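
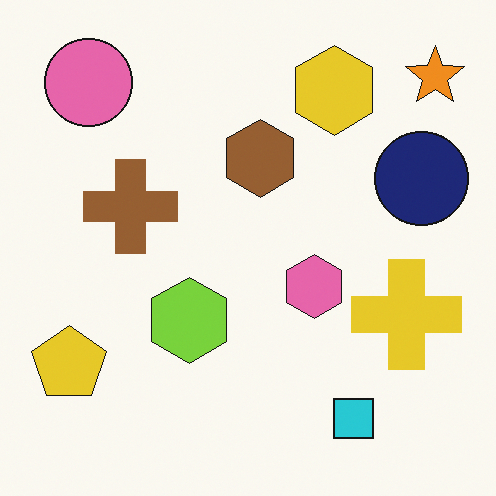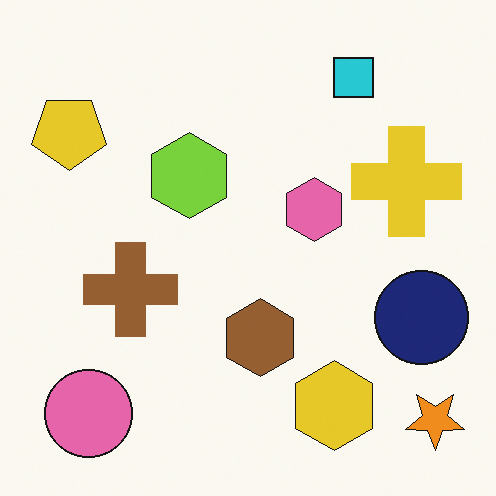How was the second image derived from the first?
Flipped vertically (top ↔ bottom).

The orange star is in the top-right of the first image and the bottom-right of the second — shapes on opposite sides of the horizontal midline have swapped in a mirror flip.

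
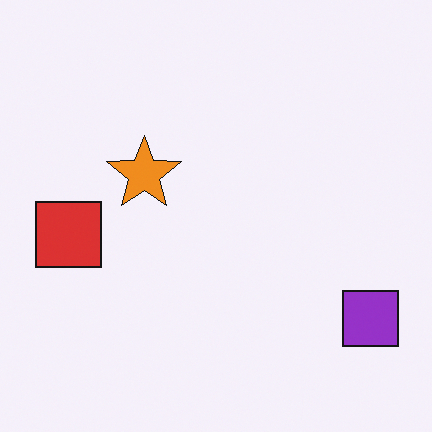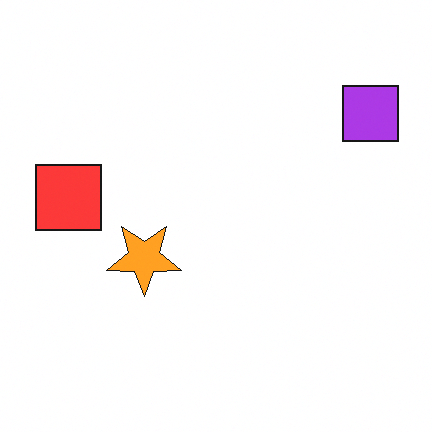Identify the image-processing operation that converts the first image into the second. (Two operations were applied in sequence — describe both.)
Slightly brightened, then flipped vertically (top ↔ bottom).

Every pixel — background and shapes alike — is uniformly brightened. The purple square is in the bottom-right of the first image and the top-right of the second — shapes on opposite sides of the horizontal midline have swapped in a mirror flip.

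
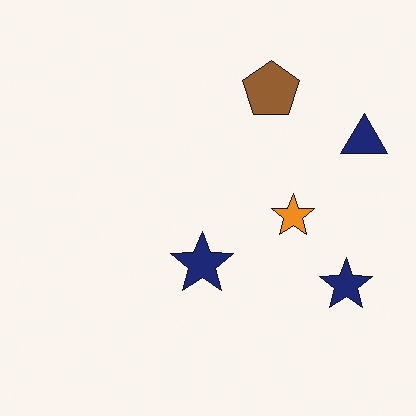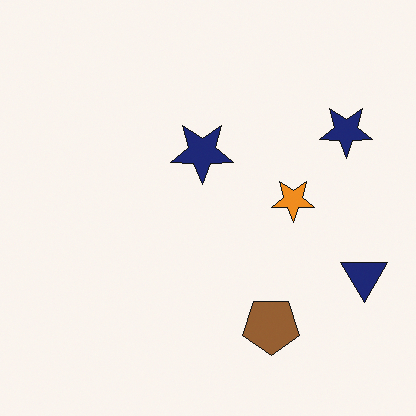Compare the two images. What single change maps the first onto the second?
It was flipped vertically (top ↔ bottom).

The brown pentagon is in the top of the first image and the bottom of the second — shapes on opposite sides of the horizontal midline have swapped in a mirror flip.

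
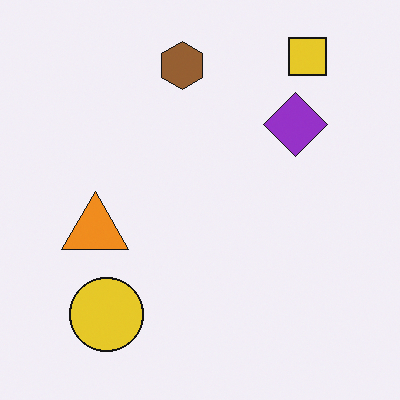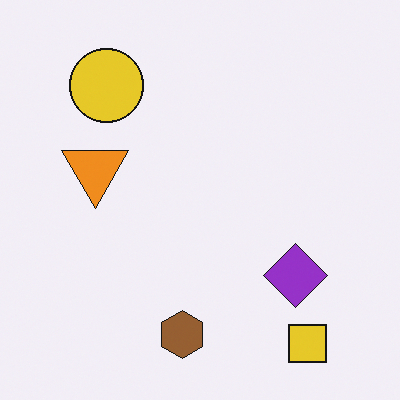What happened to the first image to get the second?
The second image is the first flipped vertically (top ↔ bottom).

The yellow square is in the top-right of the first image and the bottom-right of the second — shapes on opposite sides of the horizontal midline have swapped in a mirror flip.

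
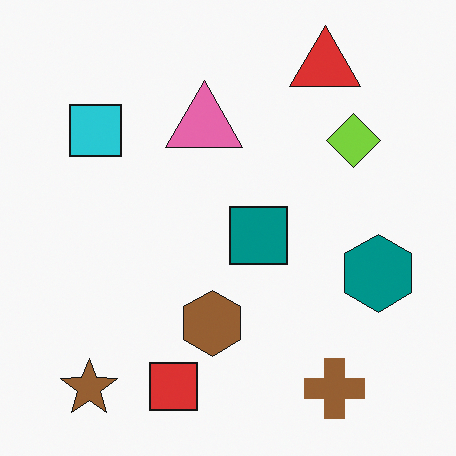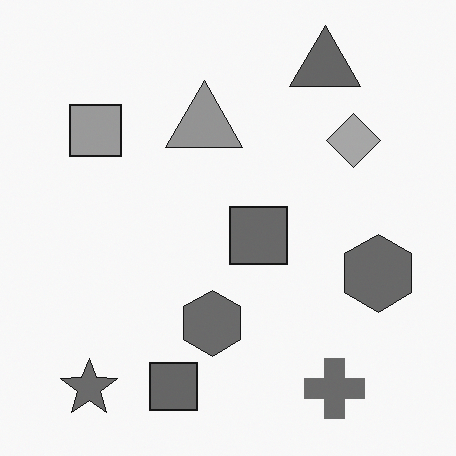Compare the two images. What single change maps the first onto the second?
The second image is the first converted to grayscale.

All color is removed — every shape is now a shade of grey.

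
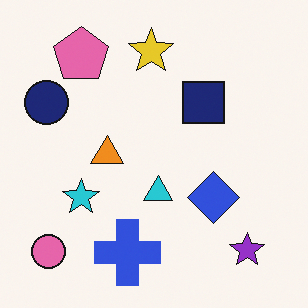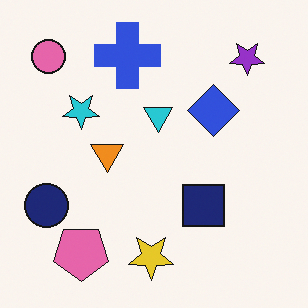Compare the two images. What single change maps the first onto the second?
The second image is the first flipped vertically (top ↔ bottom).

The yellow star is in the top of the first image and the bottom of the second — shapes on opposite sides of the horizontal midline have swapped in a mirror flip.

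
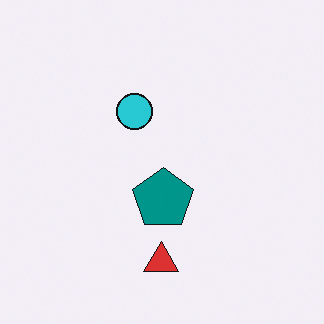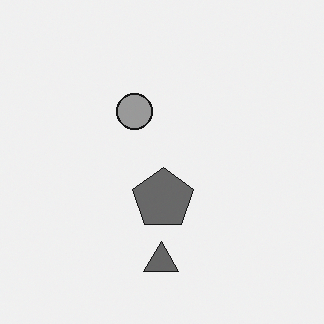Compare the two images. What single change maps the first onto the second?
The transformation is: converted to grayscale.

All color is removed — every shape is now a shade of grey.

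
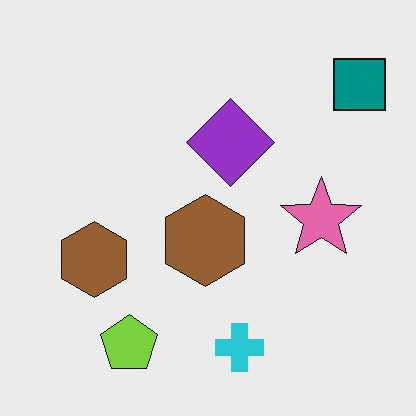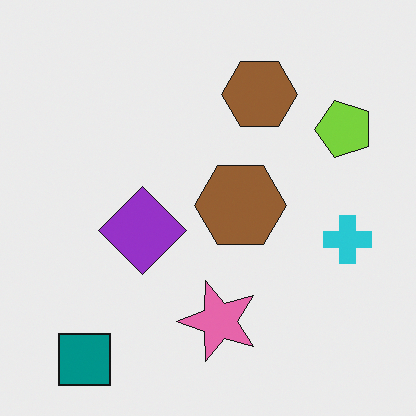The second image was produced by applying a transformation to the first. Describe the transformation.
This is the original image transposed (reflected across the top-left ↔ bottom-right diagonal).

Shapes have swapped their row and column positions — what was in the top-right is now in the bottom-left — a diagonal reflection.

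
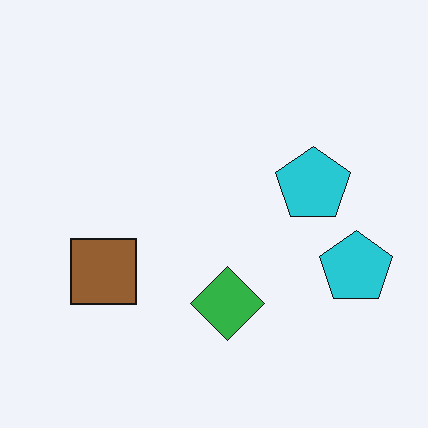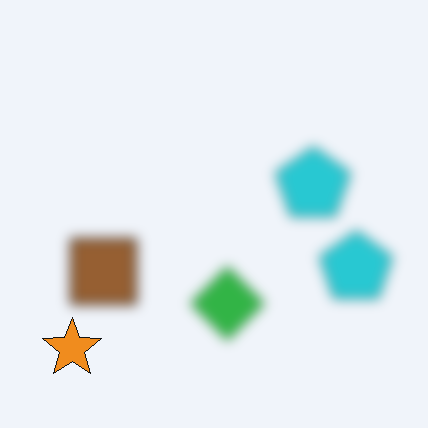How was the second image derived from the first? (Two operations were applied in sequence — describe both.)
The transformation is: strongly gaussian-blurred, then overlaid with an additional orange star.

Shape edges and outlines are uniformly softened across the whole image. An orange star appears in the second image that is absent from the first.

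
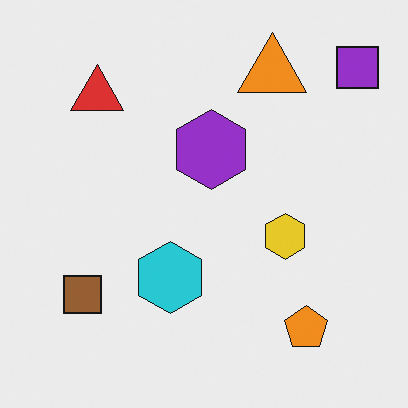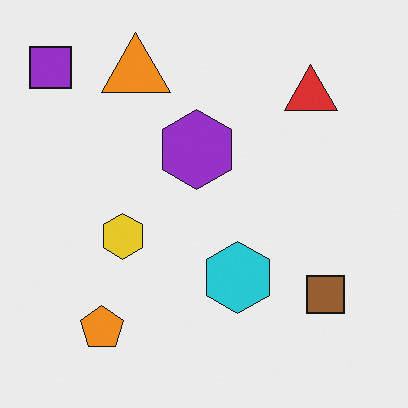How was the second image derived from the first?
The second image is the first flipped horizontally (left ↔ right).

The purple square is in the top-right of the first image and the top-left of the second — shapes on opposite sides of the vertical midline have swapped in a mirror flip.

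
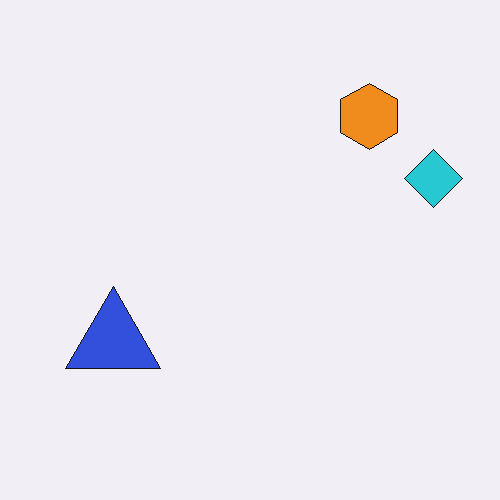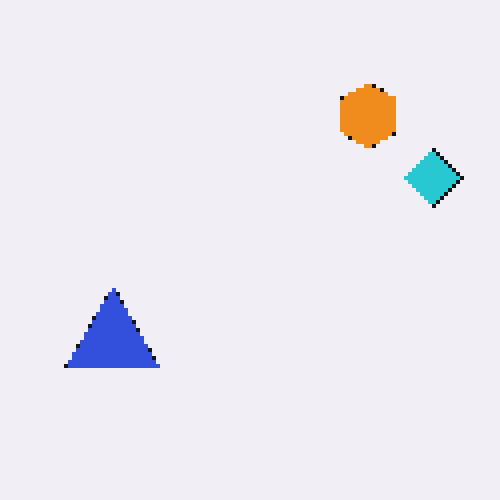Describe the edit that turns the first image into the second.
The second image is the first mildly pixelated.

Shapes are reduced to large square blocks; fine edges and outlines are lost — a downscale-then-upscale (mosaic) effect.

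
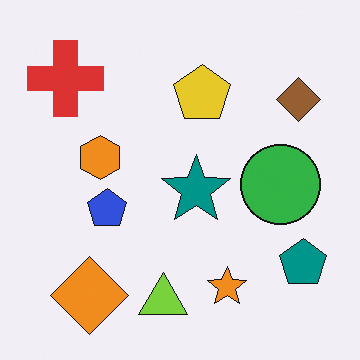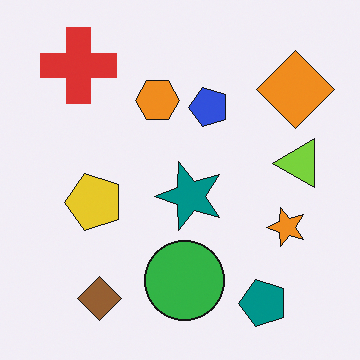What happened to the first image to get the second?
It was transposed (reflected across the top-left ↔ bottom-right diagonal).

Shapes have swapped their row and column positions — what was in the top-right is now in the bottom-left — a diagonal reflection.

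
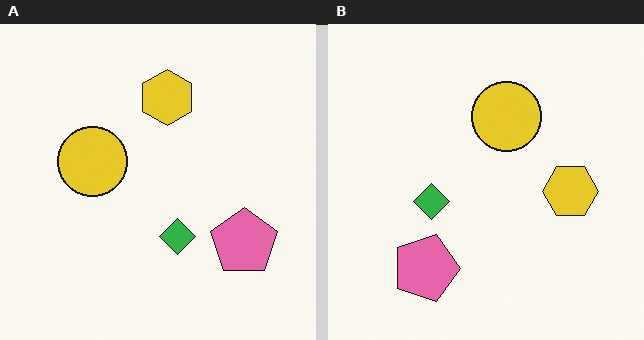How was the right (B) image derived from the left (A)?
The image was rotated 90° clockwise.

The pink pentagon sits in the bottom-right of the left (A) image and the bottom-left of the right (B) — consistent with a whole-image 90° clockwise rotation.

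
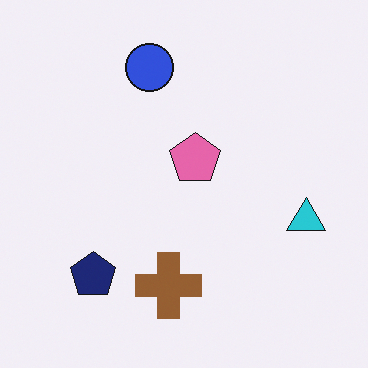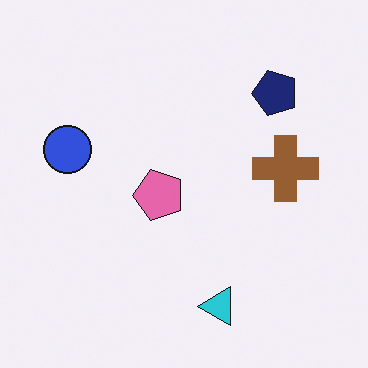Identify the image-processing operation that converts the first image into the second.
Transposed (reflected across the top-left ↔ bottom-right diagonal).

Shapes have swapped their row and column positions — what was in the top-right is now in the bottom-left — a diagonal reflection.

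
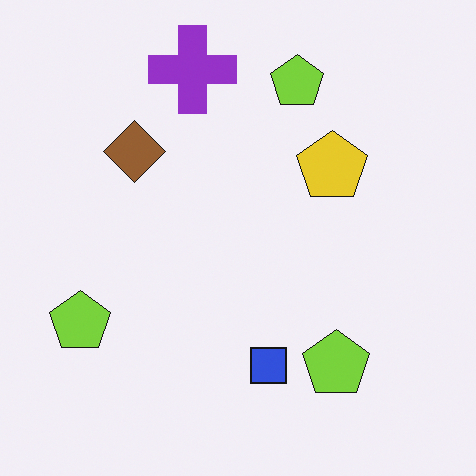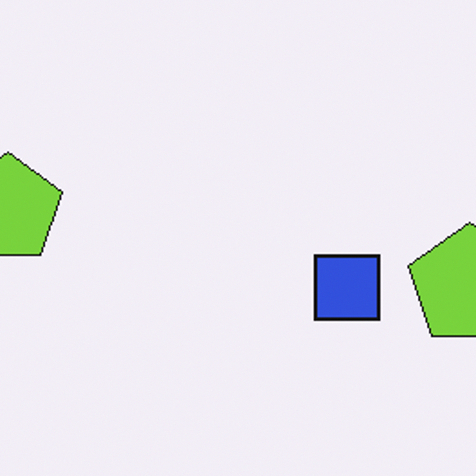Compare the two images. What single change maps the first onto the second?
The image was cropped tightly and scaled back up.

The visible shapes are larger and the field of view is narrower; shapes near the original edges may be partly or wholly outside the frame — a crop-and-rescale.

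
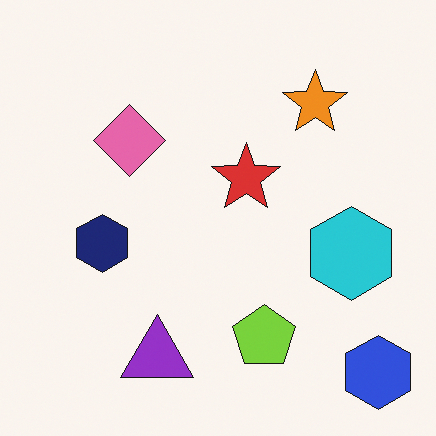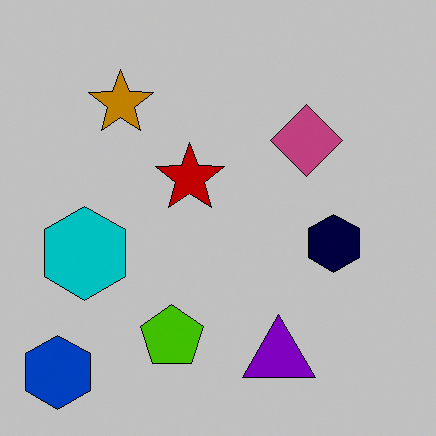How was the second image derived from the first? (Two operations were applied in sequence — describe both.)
This is the original image flipped horizontally (left ↔ right), then heavily posterized to just a handful of flat colors.

The blue hexagon is in the bottom-right of the first image and the bottom-left of the second — shapes on opposite sides of the vertical midline have swapped in a mirror flip. Each flat color has snapped to a coarser quantized level — most visibly, the near-white background has dropped to a flat grey.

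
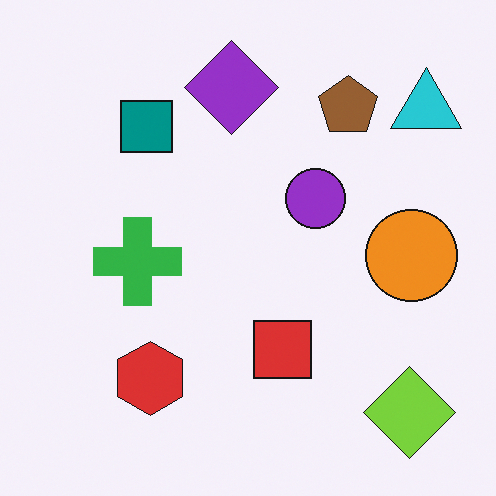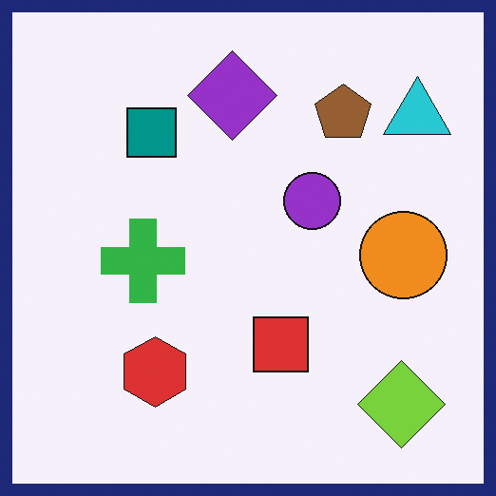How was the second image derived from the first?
The transformation is: framed with a navy border.

A solid navy frame runs around the edge of the second image, with the content slightly shrunk inside it.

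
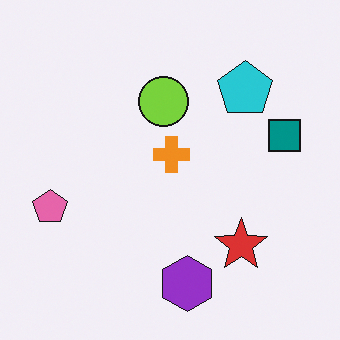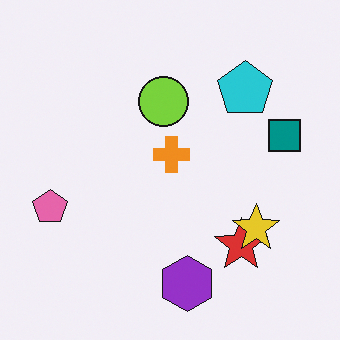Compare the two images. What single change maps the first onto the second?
The transformation is: overlaid with an additional yellow star.

A yellow star appears in the second image that is absent from the first.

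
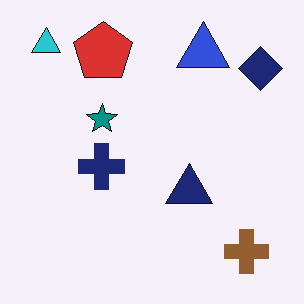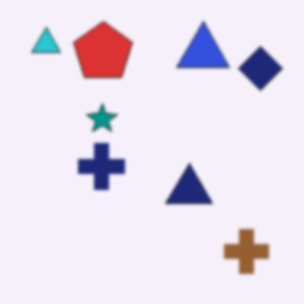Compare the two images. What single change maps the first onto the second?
The transformation is: given a subtle gaussian blur.

Shape edges and outlines are uniformly softened across the whole image.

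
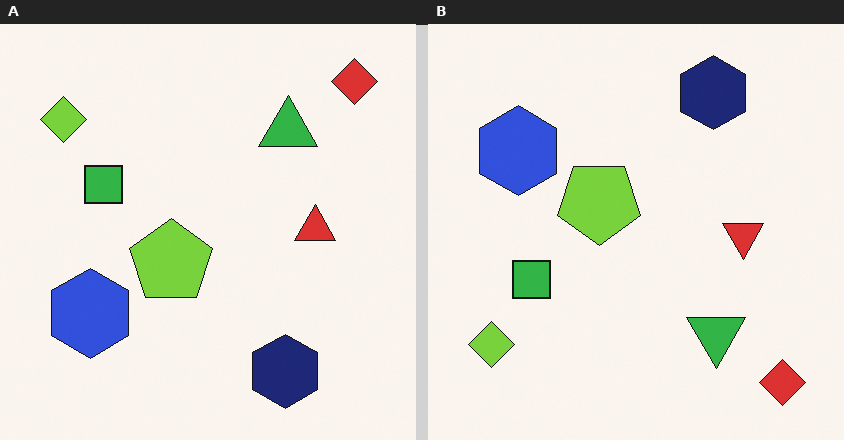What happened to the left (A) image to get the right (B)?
The image was flipped vertically (top ↔ bottom).

The red diamond is in the top-right of the left (A) image and the bottom-right of the right (B) — shapes on opposite sides of the horizontal midline have swapped in a mirror flip.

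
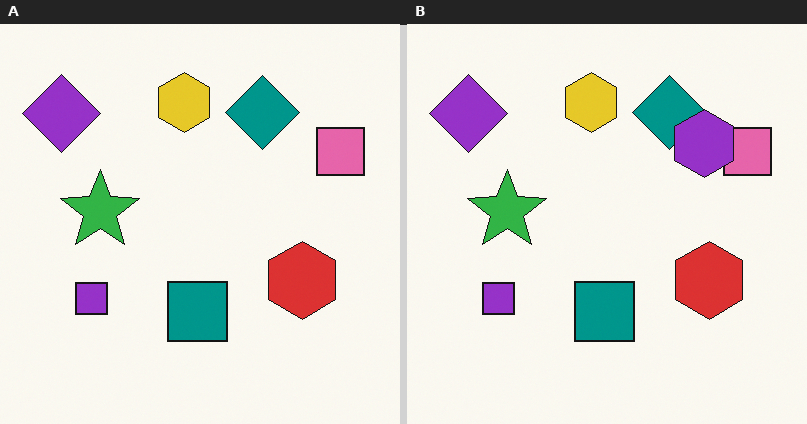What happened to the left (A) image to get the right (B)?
Overlaid with an additional purple hexagon.

A purple hexagon appears in the right (B) image that is absent from the left (A).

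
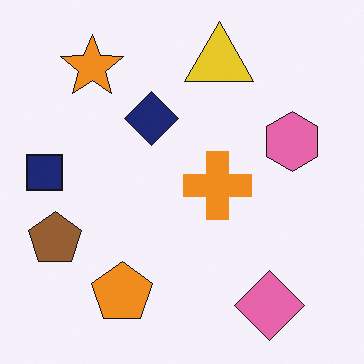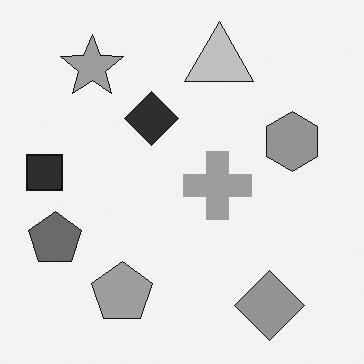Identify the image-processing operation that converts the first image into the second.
This is the original image converted to grayscale.

All color is removed — every shape is now a shade of grey.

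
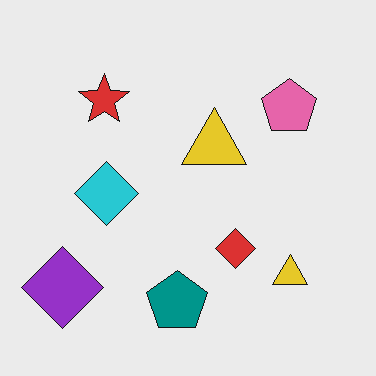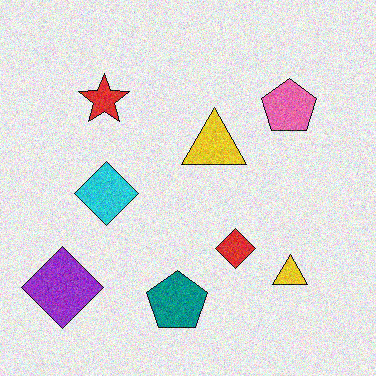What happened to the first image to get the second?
The second image is the first degraded with moderate additive noise.

Random speckle covers the whole image, including the flat background.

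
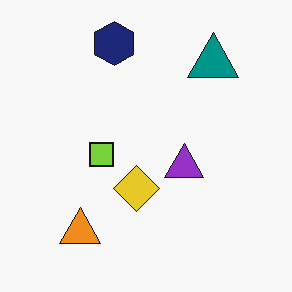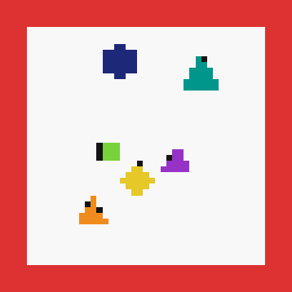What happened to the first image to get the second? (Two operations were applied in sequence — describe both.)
Moderately pixelated, then framed with a red border.

Shapes are reduced to large square blocks; fine edges and outlines are lost — a downscale-then-upscale (mosaic) effect. A solid red frame runs around the edge of the second image, with the content slightly shrunk inside it.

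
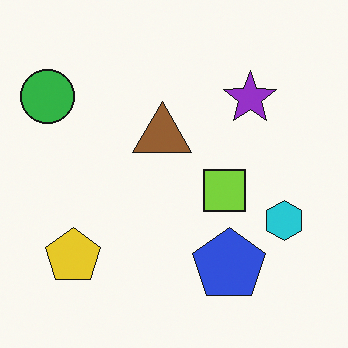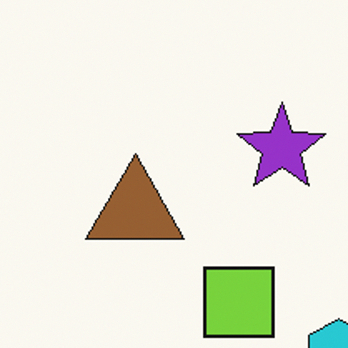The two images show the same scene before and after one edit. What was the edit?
The image was cropped to a noticeably smaller region and rescaled.

The visible shapes are larger and the field of view is narrower; shapes near the original edges may be partly or wholly outside the frame — a crop-and-rescale.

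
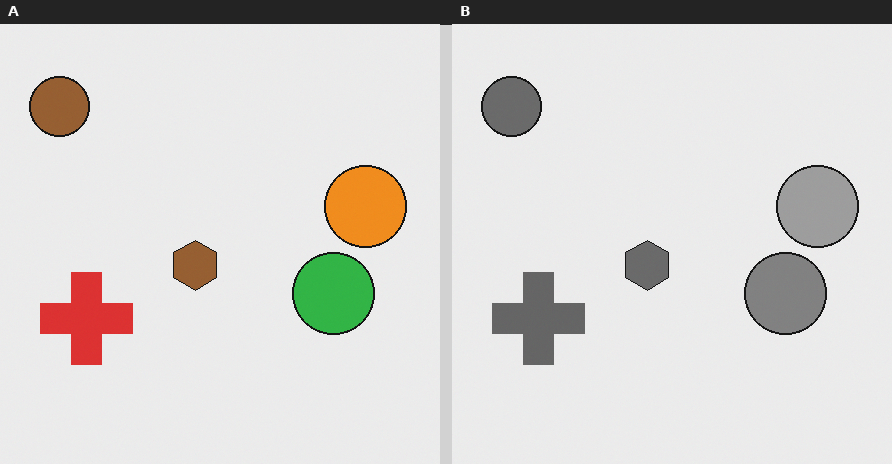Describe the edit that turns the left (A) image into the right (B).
The transformation is: converted to grayscale.

All color is removed — every shape is now a shade of grey.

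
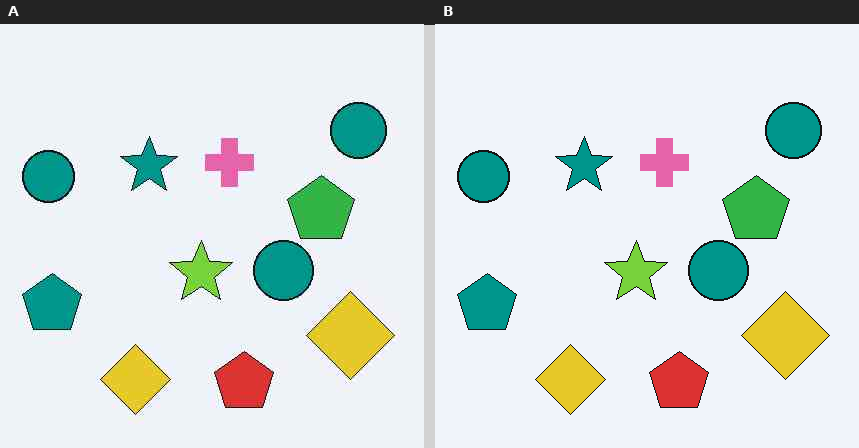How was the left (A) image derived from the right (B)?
JPEG-compressed with visible artifacts.

Blocky 8×8 compression artifacts appear around shape edges and the flat background shows ringing — characteristic JPEG degradation.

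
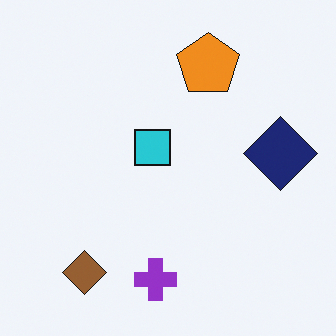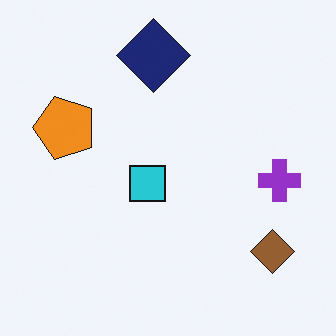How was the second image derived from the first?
The second image is the first rotated 90° counter-clockwise.

The brown diamond sits in the bottom-left of the first image and the bottom-right of the second — consistent with a whole-image 90° counter-clockwise rotation.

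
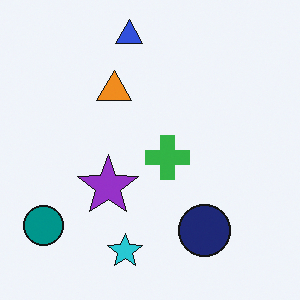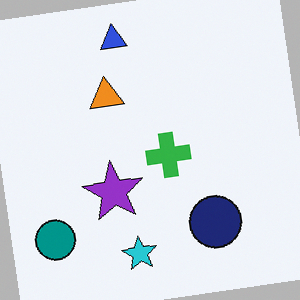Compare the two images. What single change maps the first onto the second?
Rotated counter-clockwise by a few degrees.

Every shape is tilted by the same angle and the image corners show triangular fill wedges — a whole-image rotation by a non-right angle.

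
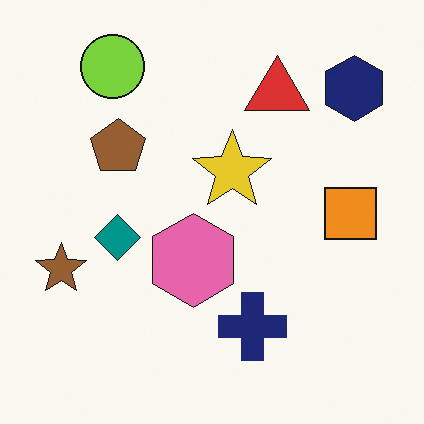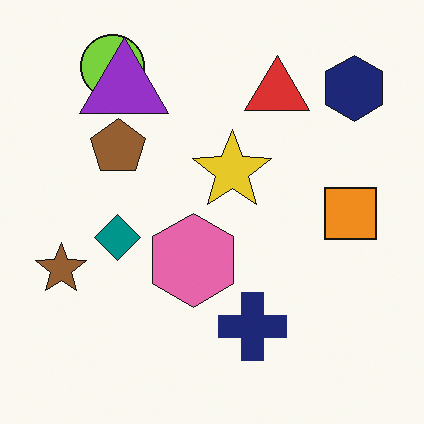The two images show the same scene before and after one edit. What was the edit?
The image was overlaid with an additional purple triangle.

A purple triangle appears in the second image that is absent from the first.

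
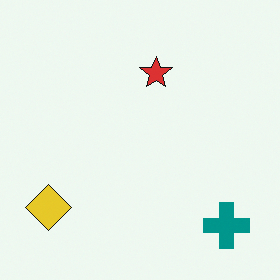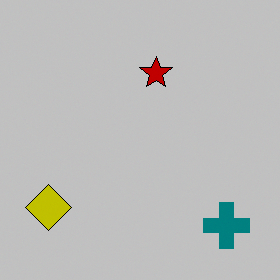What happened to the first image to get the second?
This is the original image aggressively posterized.

Each flat color has snapped to a coarser quantized level — most visibly, the near-white background has dropped to a flat grey.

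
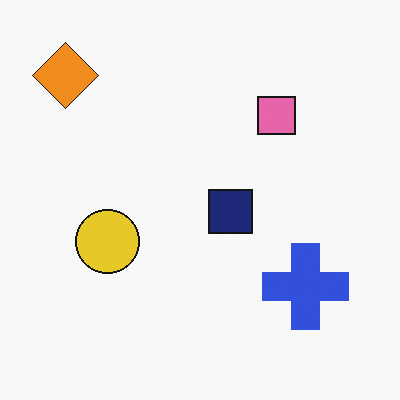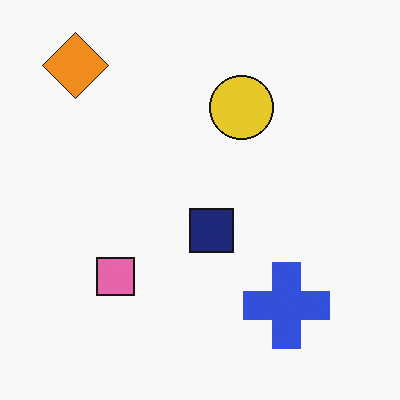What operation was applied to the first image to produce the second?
The image was transposed (reflected across the top-left ↔ bottom-right diagonal).

Shapes have swapped their row and column positions — what was in the top-right is now in the bottom-left — a diagonal reflection.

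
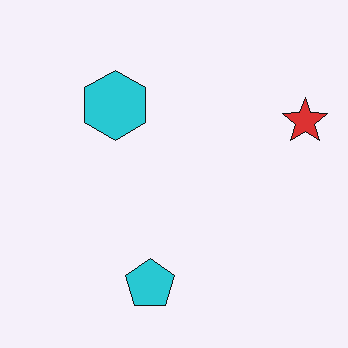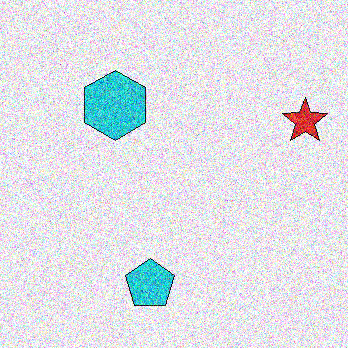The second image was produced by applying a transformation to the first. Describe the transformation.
It was degraded with heavy additive noise.

Random speckle covers the whole image, including the flat background.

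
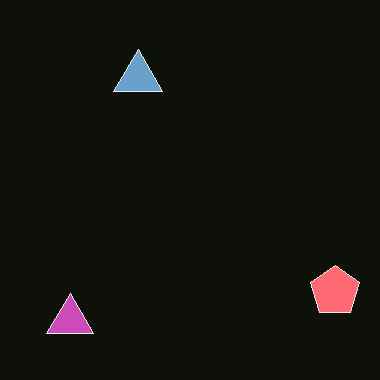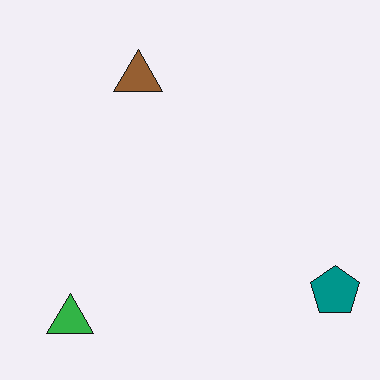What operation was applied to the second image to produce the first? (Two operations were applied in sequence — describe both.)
The first image is the second given moderate JPEG compression, then color-inverted (negative).

Blocky 8×8 compression artifacts appear around shape edges and the flat background shows ringing — characteristic JPEG degradation. The light background has become dark and every shape's color is its complement — a photographic negative.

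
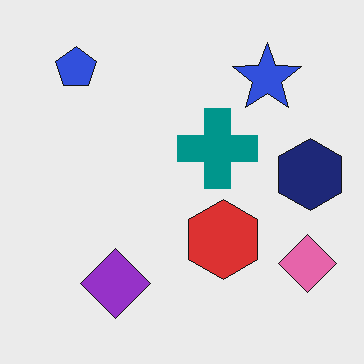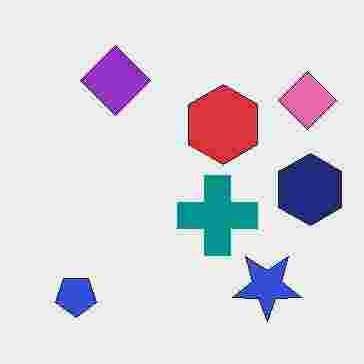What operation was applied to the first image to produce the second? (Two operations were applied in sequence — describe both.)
Heavily JPEG-compressed with obvious blocking artifacts, then flipped vertically (top ↔ bottom).

Blocky 8×8 compression artifacts appear around shape edges and the flat background shows ringing — characteristic JPEG degradation. The blue pentagon is in the top-left of the first image and the bottom-left of the second — shapes on opposite sides of the horizontal midline have swapped in a mirror flip.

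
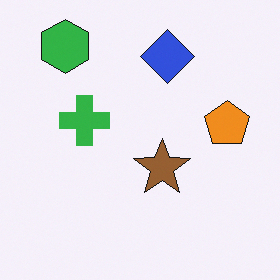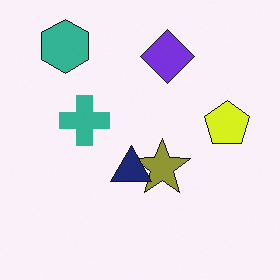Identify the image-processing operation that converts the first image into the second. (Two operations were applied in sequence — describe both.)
The second image is the first hue-shifted slightly, then overlaid with an additional navy triangle.

Every shape's color has rotated by the same amount around the hue wheel — a uniform hue shift. A navy triangle appears in the second image that is absent from the first.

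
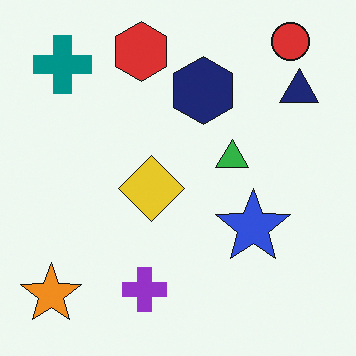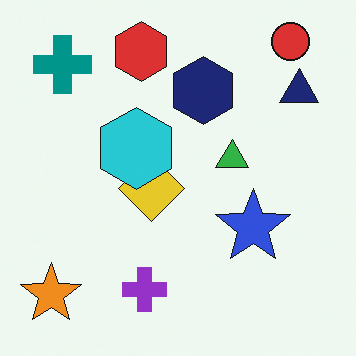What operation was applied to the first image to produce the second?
This is the original image overlaid with an additional cyan hexagon.

A cyan hexagon appears in the second image that is absent from the first.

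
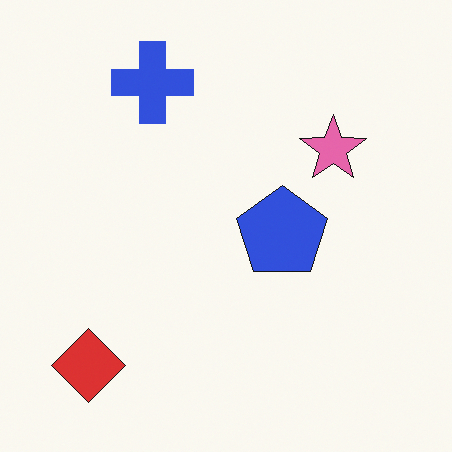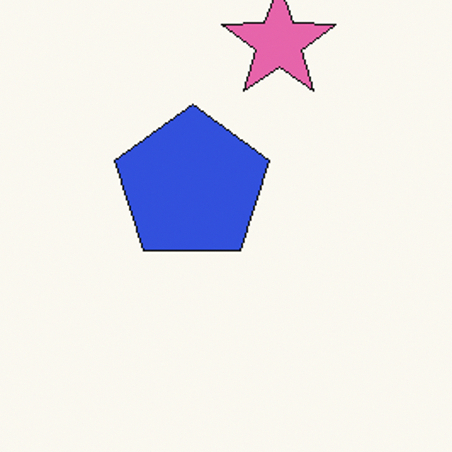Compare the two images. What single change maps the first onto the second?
Cropped to a noticeably smaller region and rescaled.

The visible shapes are larger and the field of view is narrower; shapes near the original edges may be partly or wholly outside the frame — a crop-and-rescale.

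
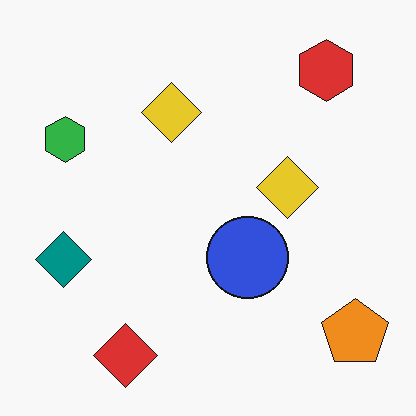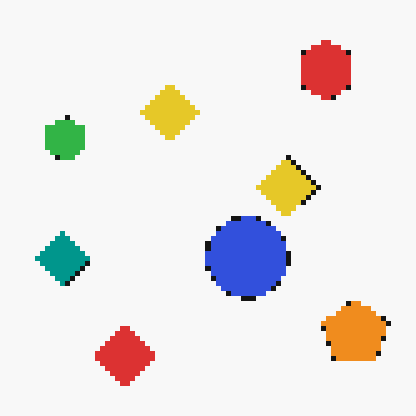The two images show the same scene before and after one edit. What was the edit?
This is the original image lightly pixelated (a mild mosaic effect).

Shapes are reduced to large square blocks; fine edges and outlines are lost — a downscale-then-upscale (mosaic) effect.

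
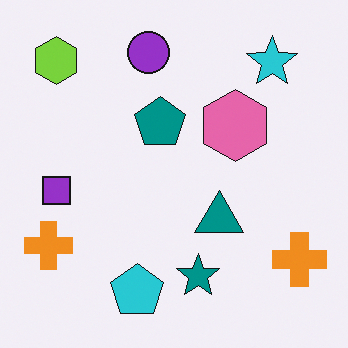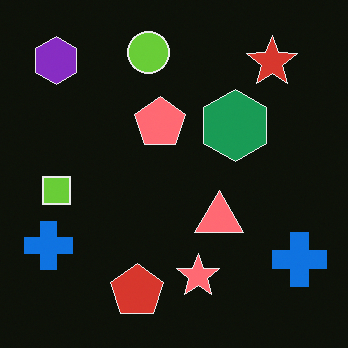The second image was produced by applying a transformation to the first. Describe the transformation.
The transformation is: color-inverted (negative).

The light background has become dark and every shape's color is its complement — a photographic negative.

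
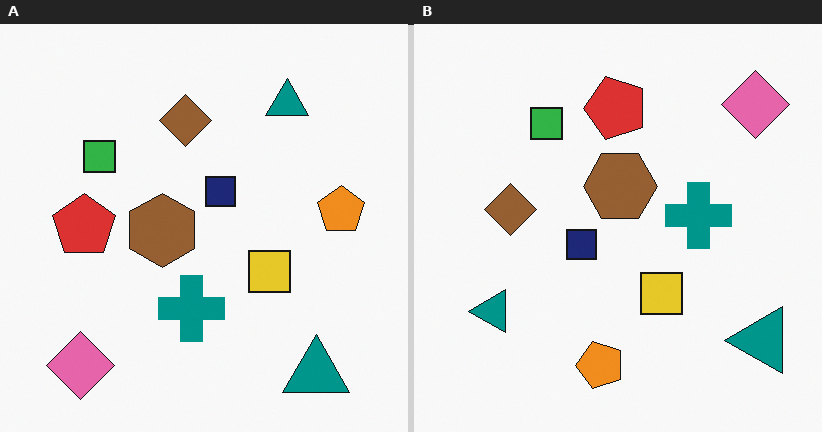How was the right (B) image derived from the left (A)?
The right (B) image is the left (A) transposed (reflected across the top-left ↔ bottom-right diagonal).

Shapes have swapped their row and column positions — what was in the top-right is now in the bottom-left — a diagonal reflection.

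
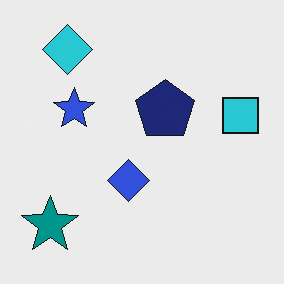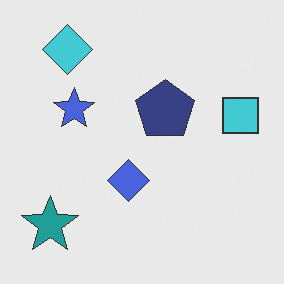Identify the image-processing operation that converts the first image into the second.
This is the original image given slightly reduced contrast.

Tones are pushed toward mid-grey across the whole image — a global contrast change.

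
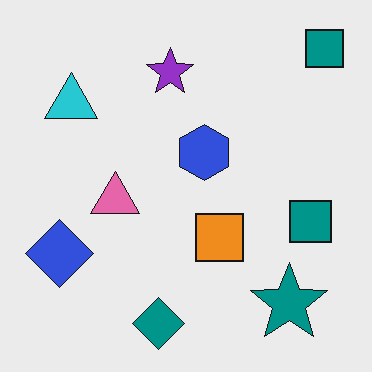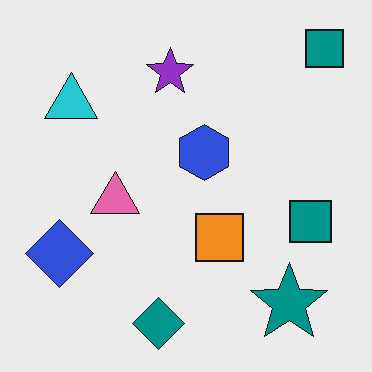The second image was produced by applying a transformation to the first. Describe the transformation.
This is the original image JPEG-compressed with visible artifacts.

Blocky 8×8 compression artifacts appear around shape edges and the flat background shows ringing — characteristic JPEG degradation.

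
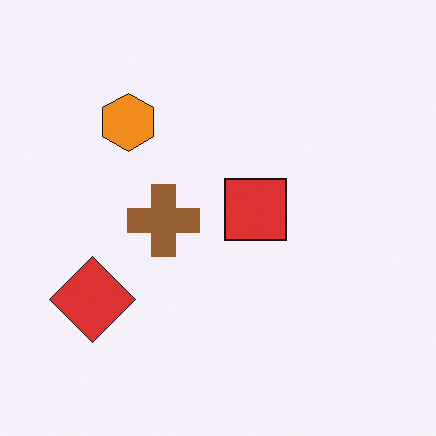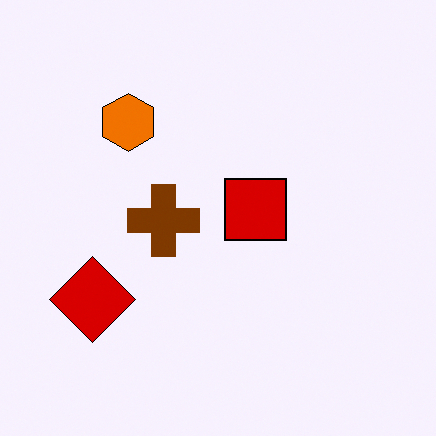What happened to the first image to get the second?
The transformation is: given slightly increased contrast.

Tones are pushed away from mid-grey across the whole image — a global contrast change.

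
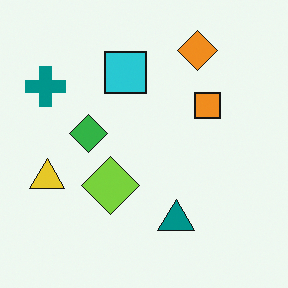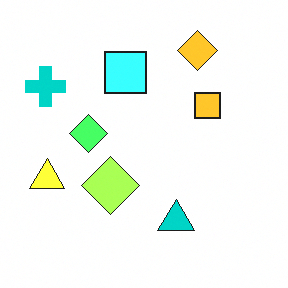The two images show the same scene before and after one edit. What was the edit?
The image was noticeably brightened.

Every pixel — background and shapes alike — is uniformly brightened.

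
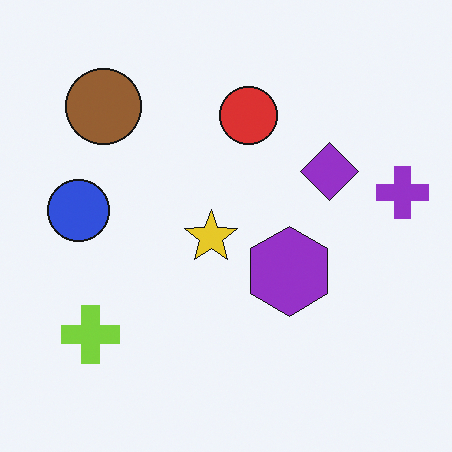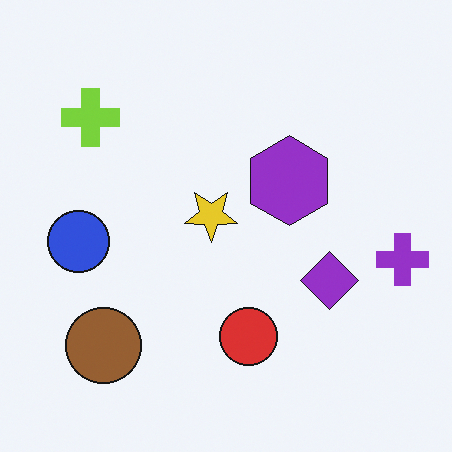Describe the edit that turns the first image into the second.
This is the original image flipped vertically (top ↔ bottom).

The brown circle is in the top-left of the first image and the bottom-left of the second — shapes on opposite sides of the horizontal midline have swapped in a mirror flip.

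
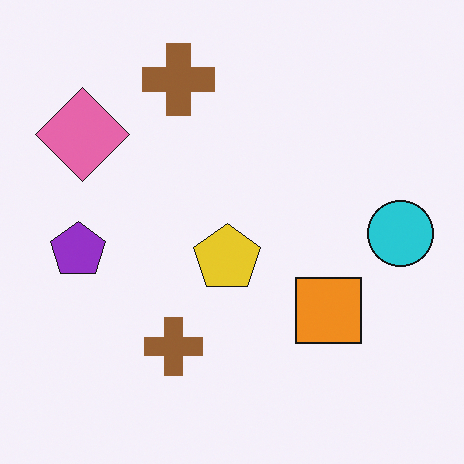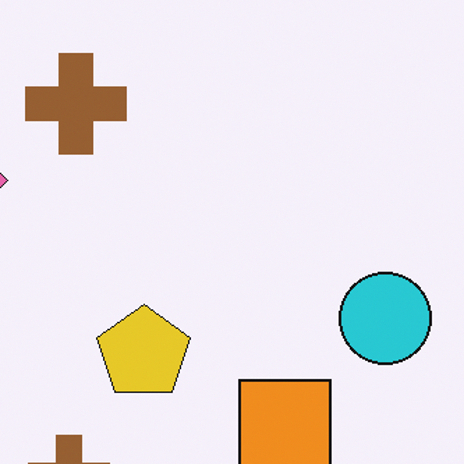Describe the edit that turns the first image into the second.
This is the original image cropped slightly and scaled back up.

The visible shapes are larger and the field of view is narrower; shapes near the original edges may be partly or wholly outside the frame — a crop-and-rescale.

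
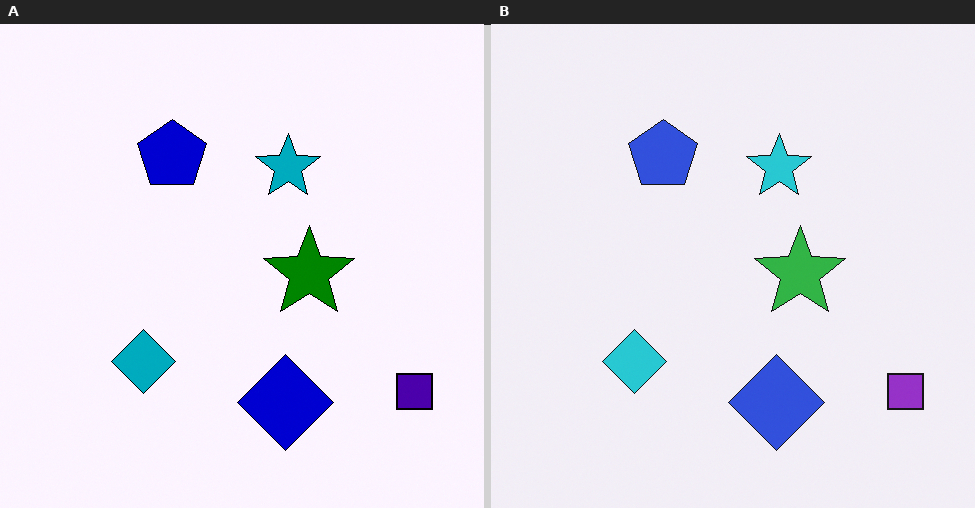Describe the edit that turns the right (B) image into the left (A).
The image was boosted in contrast.

Tones are pushed away from mid-grey across the whole image — a global contrast change.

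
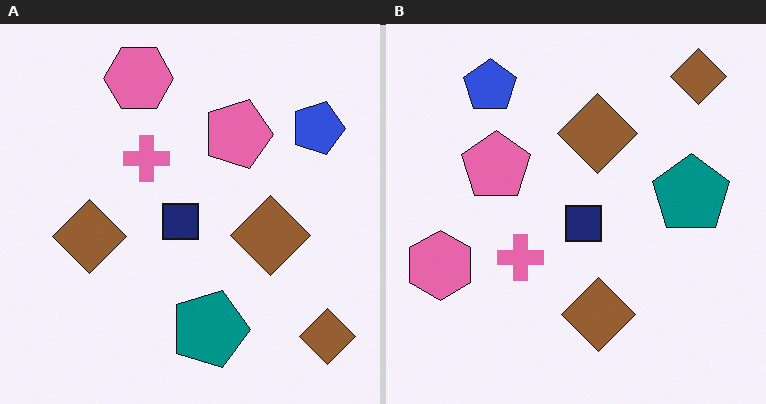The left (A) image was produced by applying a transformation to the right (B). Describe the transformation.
Rotated 90° clockwise.

The blue pentagon sits in the top-left of the right (B) image and the top-right of the left (A) — consistent with a whole-image 90° clockwise rotation.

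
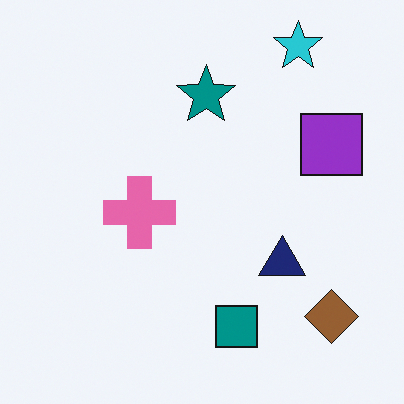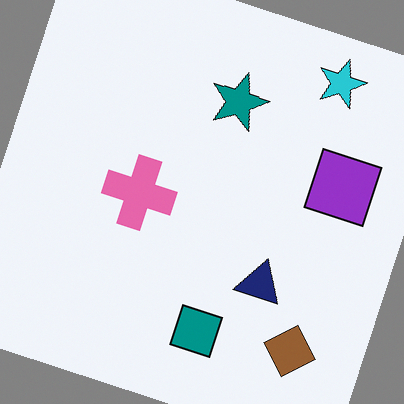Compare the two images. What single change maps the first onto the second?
The second image is the first rotated clockwise by a moderate amount.

Every shape is tilted by the same angle and the image corners show triangular fill wedges — a whole-image rotation by a non-right angle.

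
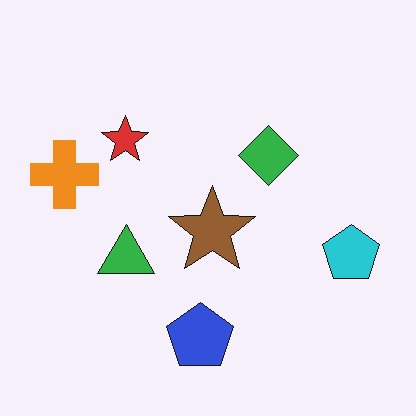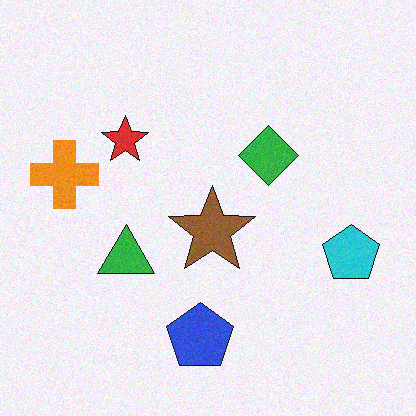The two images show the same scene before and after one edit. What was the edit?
It was degraded with subtle gaussian noise.

Random speckle covers the whole image, including the flat background.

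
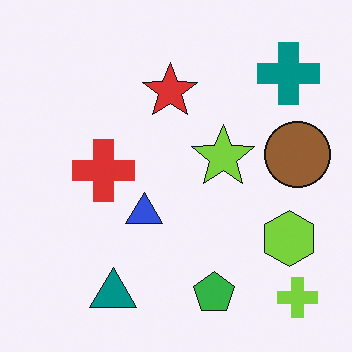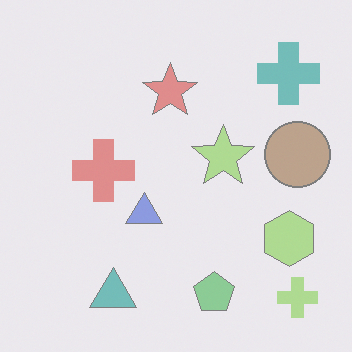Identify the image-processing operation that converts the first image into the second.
Given much lower contrast.

Tones are pushed toward mid-grey across the whole image — a global contrast change.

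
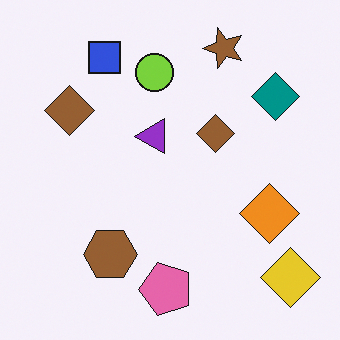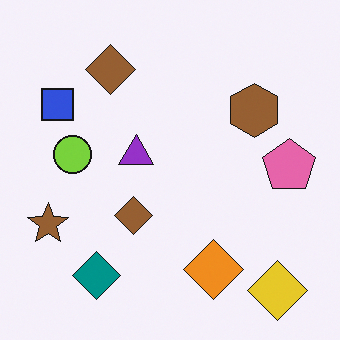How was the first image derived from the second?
The transformation is: transposed (reflected across the top-left ↔ bottom-right diagonal).

Shapes have swapped their row and column positions — what was in the top-right is now in the bottom-left — a diagonal reflection.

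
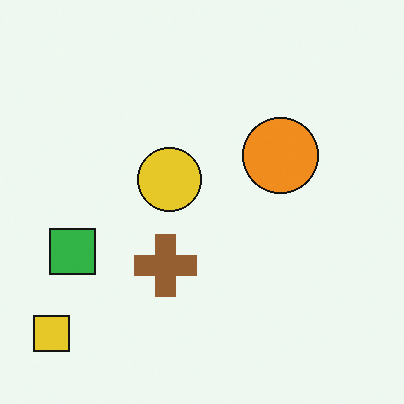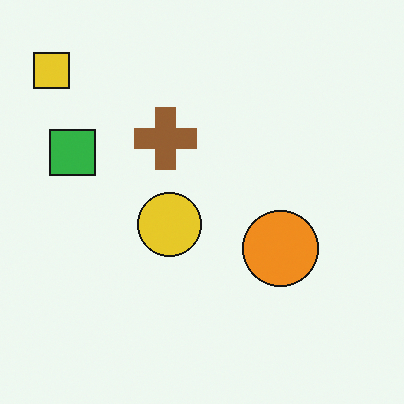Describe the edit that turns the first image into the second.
It was flipped vertically (top ↔ bottom).

The yellow square is in the bottom-left of the first image and the top-left of the second — shapes on opposite sides of the horizontal midline have swapped in a mirror flip.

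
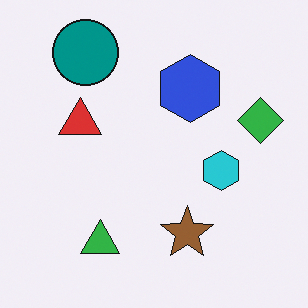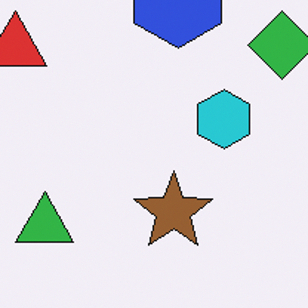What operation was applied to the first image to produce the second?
The second image is the first cropped slightly and scaled back up.

The visible shapes are larger and the field of view is narrower; shapes near the original edges may be partly or wholly outside the frame — a crop-and-rescale.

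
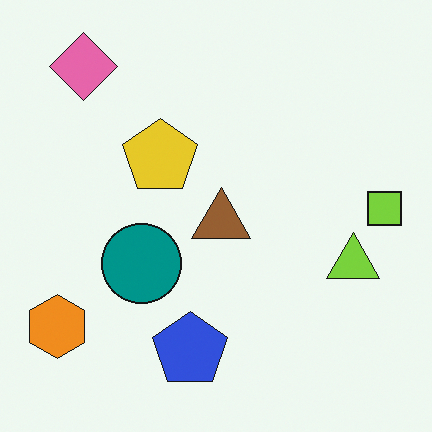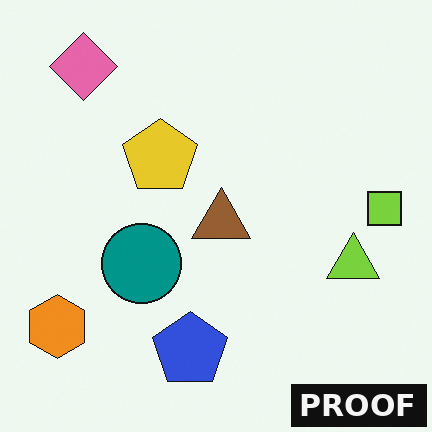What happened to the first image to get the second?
The second image is the first watermarked with the text "PROOF" in the lower-right corner.

A dark label reading "PROOF" appears in the lower-right corner.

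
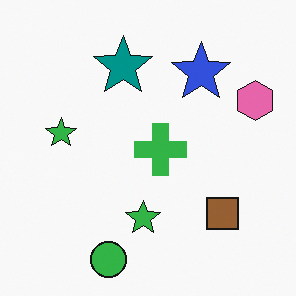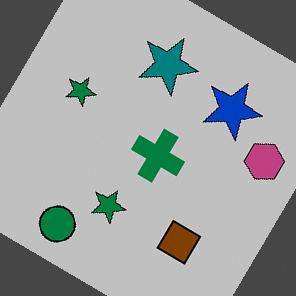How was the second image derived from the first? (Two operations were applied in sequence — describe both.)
The second image is the first heavily posterized to just a handful of flat colors, then rotated clockwise by a large amount — several tens of degrees.

Each flat color has snapped to a coarser quantized level — most visibly, the near-white background has dropped to a flat grey. Every shape is tilted by the same angle and the image corners show triangular fill wedges — a whole-image rotation by a non-right angle.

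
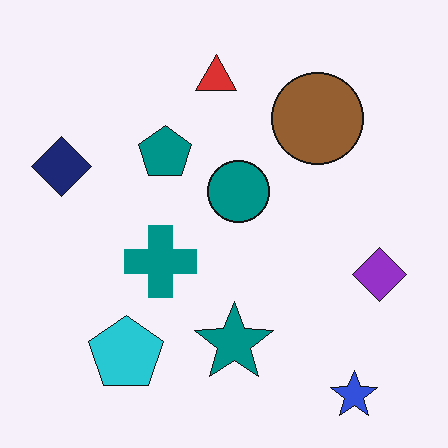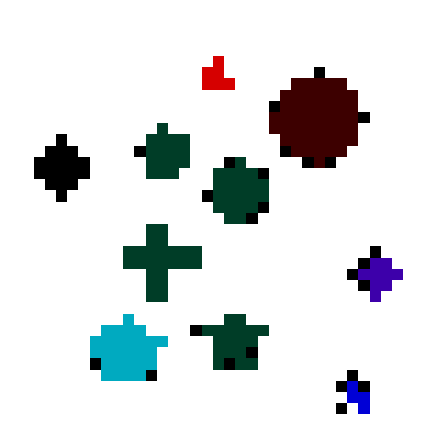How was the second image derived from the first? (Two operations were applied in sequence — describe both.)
The transformation is: boosted in contrast, then heavily pixelated into large blocks.

Tones are pushed away from mid-grey across the whole image — a global contrast change. Shapes are reduced to large square blocks; fine edges and outlines are lost — a downscale-then-upscale (mosaic) effect.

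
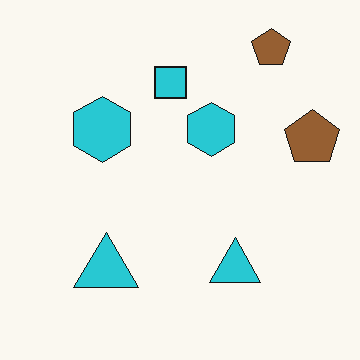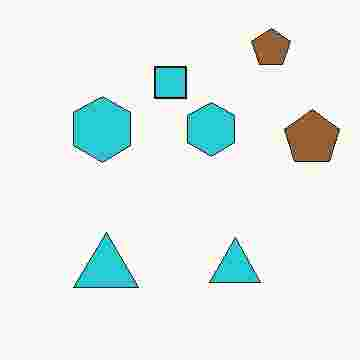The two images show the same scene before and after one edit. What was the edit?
The transformation is: degraded with heavy JPEG compression.

Blocky 8×8 compression artifacts appear around shape edges and the flat background shows ringing — characteristic JPEG degradation.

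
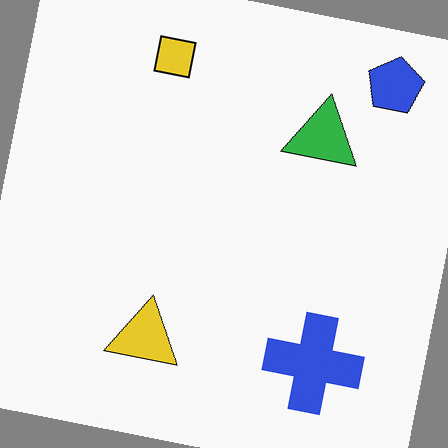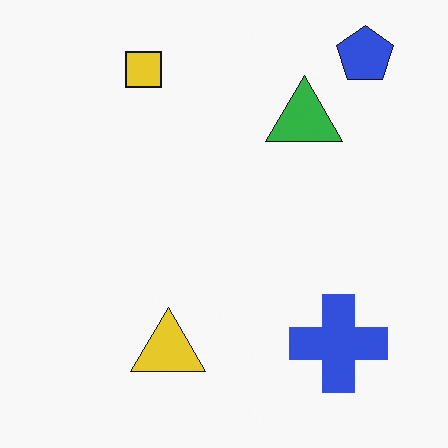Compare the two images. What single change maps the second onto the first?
This is the original image rotated clockwise by a few degrees.

Every shape is tilted by the same angle and the image corners show triangular fill wedges — a whole-image rotation by a non-right angle.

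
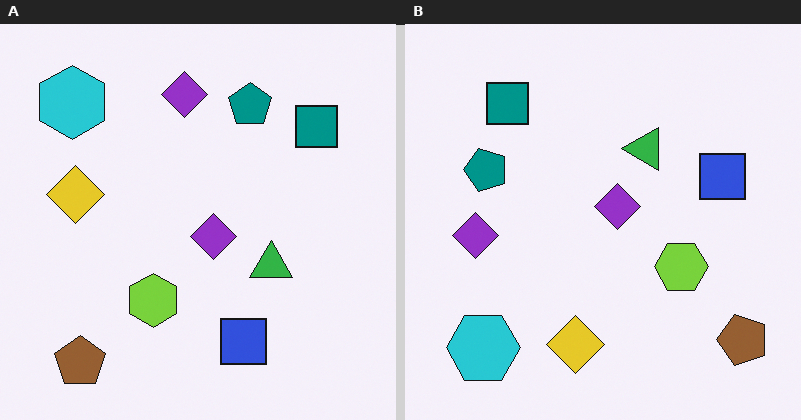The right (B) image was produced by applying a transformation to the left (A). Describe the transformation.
The image was rotated 90° counter-clockwise.

The brown pentagon sits in the bottom-left of the left (A) image and the bottom-right of the right (B) — consistent with a whole-image 90° counter-clockwise rotation.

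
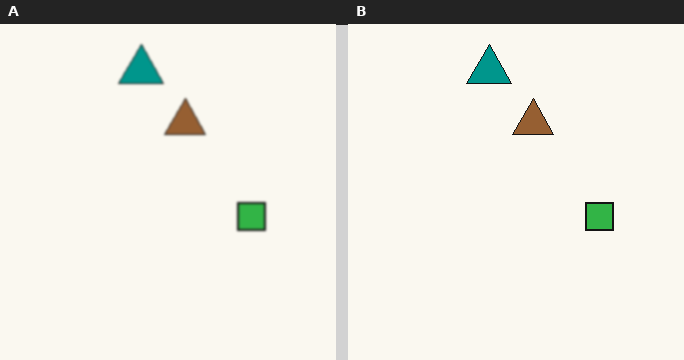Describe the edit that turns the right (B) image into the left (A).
The transformation is: given a subtle gaussian blur.

Shape edges and outlines are uniformly softened across the whole image.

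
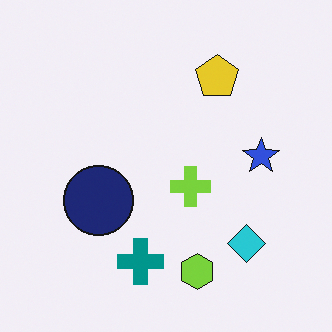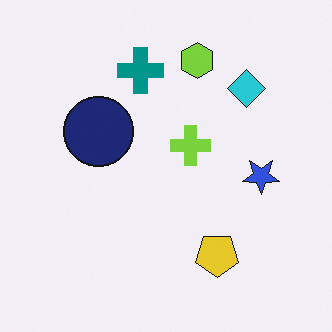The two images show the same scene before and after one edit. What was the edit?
It was flipped vertically (top ↔ bottom).

The lime hexagon is in the bottom of the first image and the top of the second — shapes on opposite sides of the horizontal midline have swapped in a mirror flip.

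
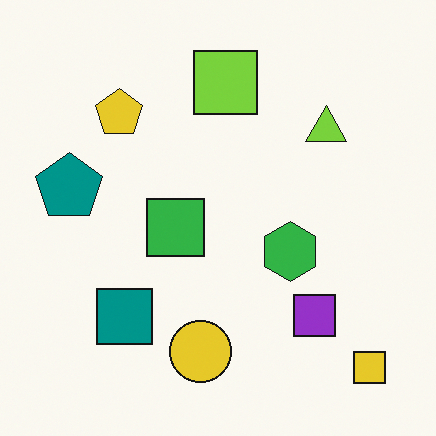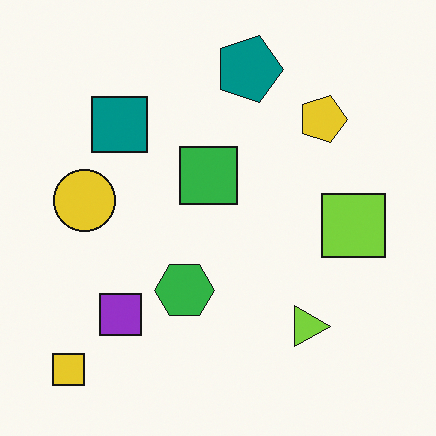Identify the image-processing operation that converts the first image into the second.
Rotated 90° clockwise.

The yellow square sits in the bottom-right of the first image and the bottom-left of the second — consistent with a whole-image 90° clockwise rotation.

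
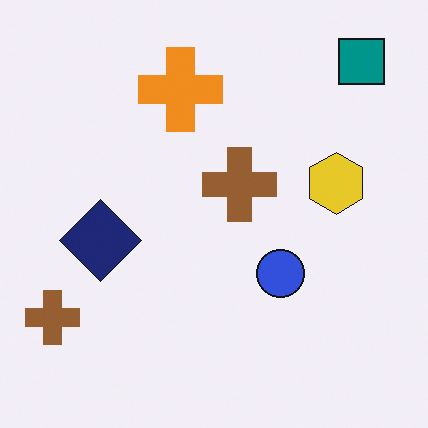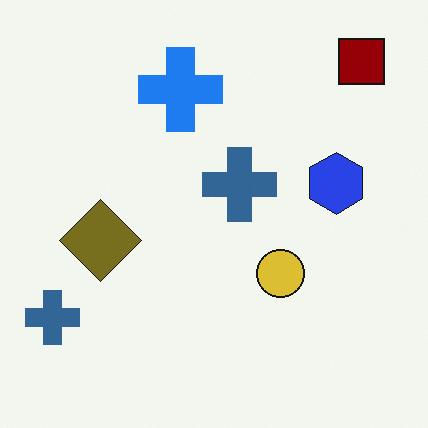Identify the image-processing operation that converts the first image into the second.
The transformation is: hue-shifted through roughly half the color wheel.

Every shape's color has rotated by the same amount around the hue wheel — a uniform hue shift.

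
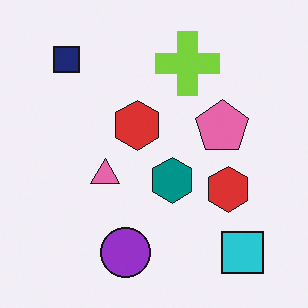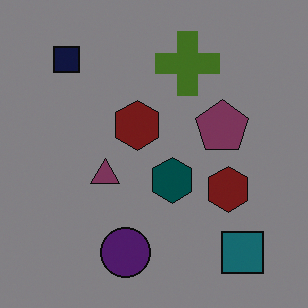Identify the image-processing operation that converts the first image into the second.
It was darkened a lot.

Every pixel — background and shapes alike — is uniformly darkened.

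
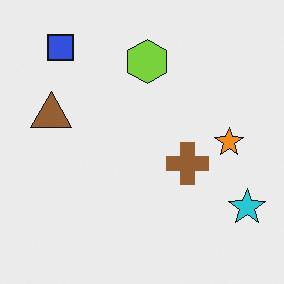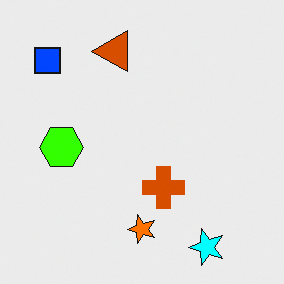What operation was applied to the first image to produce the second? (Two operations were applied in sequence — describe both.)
It was heavily oversaturated, then transposed (reflected across the top-left ↔ bottom-right diagonal).

All colors are more vivid — a global saturation change. Shapes have swapped their row and column positions — what was in the top-right is now in the bottom-left — a diagonal reflection.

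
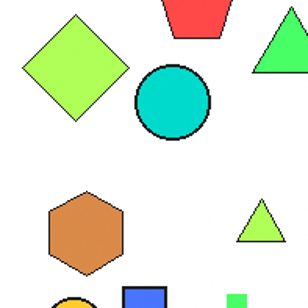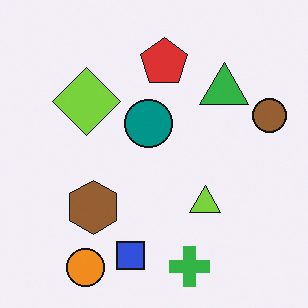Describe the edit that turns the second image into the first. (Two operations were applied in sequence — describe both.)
The transformation is: noticeably brightened, then cropped to a modestly smaller region and rescaled.

Every pixel — background and shapes alike — is uniformly brightened. The visible shapes are larger and the field of view is narrower; shapes near the original edges may be partly or wholly outside the frame — a crop-and-rescale.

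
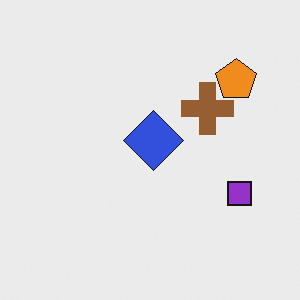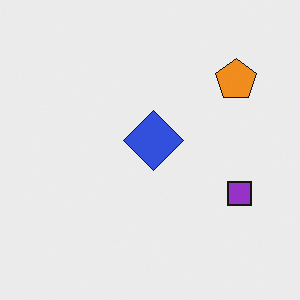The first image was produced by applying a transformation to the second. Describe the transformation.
The image was overlaid with an additional brown cross.

A brown cross appears in the first image that is absent from the second.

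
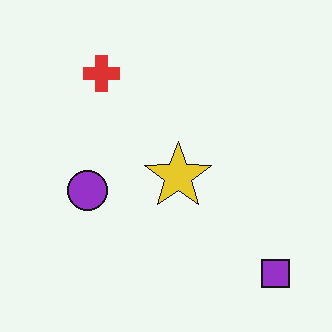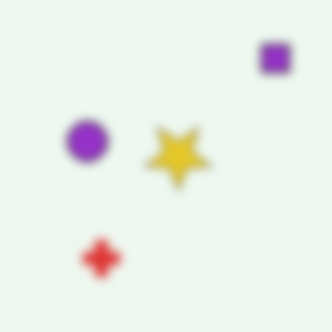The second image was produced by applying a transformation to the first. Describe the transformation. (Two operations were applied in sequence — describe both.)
The transformation is: heavily blurred, then flipped vertically (top ↔ bottom).

Shape edges and outlines are uniformly softened across the whole image. The purple square is in the bottom-right of the first image and the top-right of the second — shapes on opposite sides of the horizontal midline have swapped in a mirror flip.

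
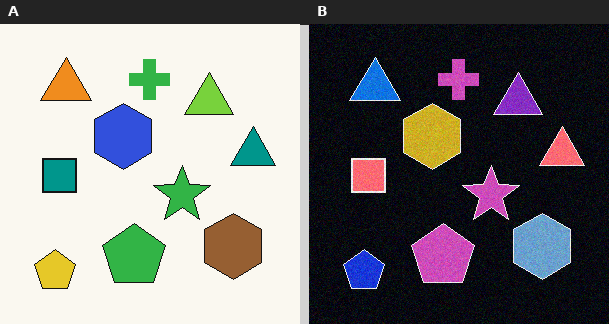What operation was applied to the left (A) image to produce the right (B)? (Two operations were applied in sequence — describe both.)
The image was degraded with subtle gaussian noise, then color-inverted (negative).

Random speckle covers the whole image, including the flat background. The light background has become dark and every shape's color is its complement — a photographic negative.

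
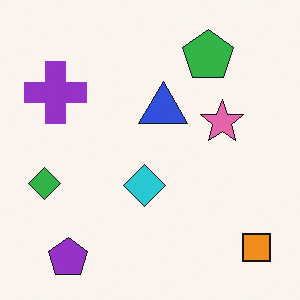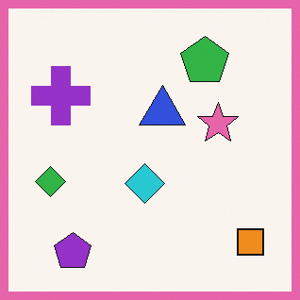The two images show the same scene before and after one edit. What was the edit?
Framed with a pink border.

A solid pink frame runs around the edge of the second image, with the content slightly shrunk inside it.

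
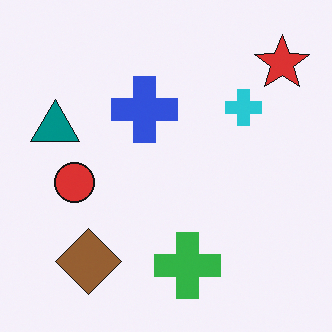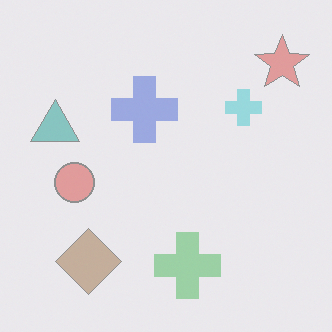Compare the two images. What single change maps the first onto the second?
It was washed out (contrast reduced).

Tones are pushed toward mid-grey across the whole image — a global contrast change.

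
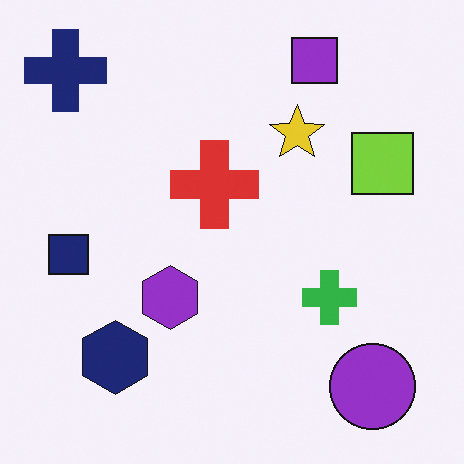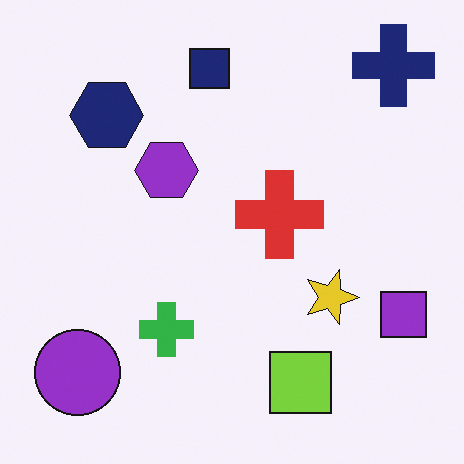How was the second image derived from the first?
The transformation is: rotated 90° clockwise.

The navy cross sits in the top-left of the first image and the top-right of the second — consistent with a whole-image 90° clockwise rotation.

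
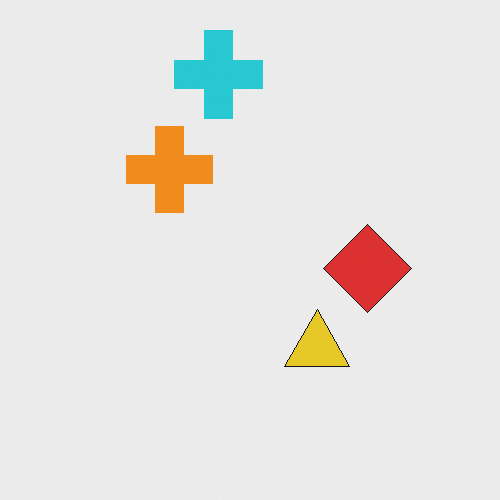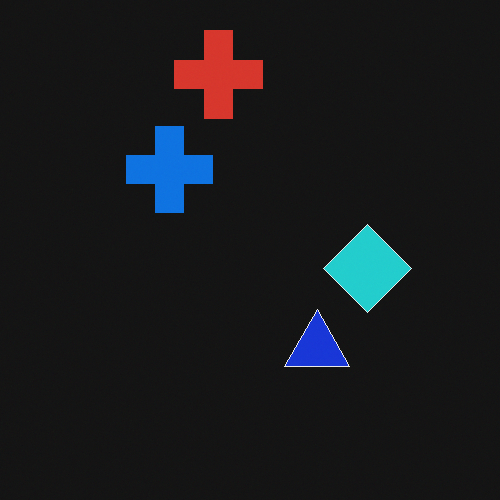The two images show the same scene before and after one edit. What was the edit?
It was color-inverted (negative).

The light background has become dark and every shape's color is its complement — a photographic negative.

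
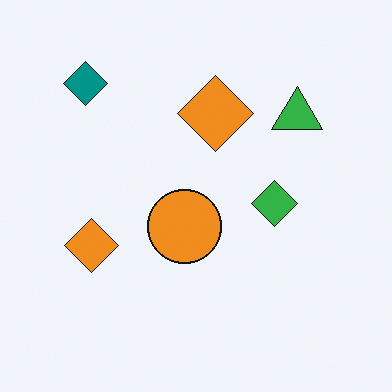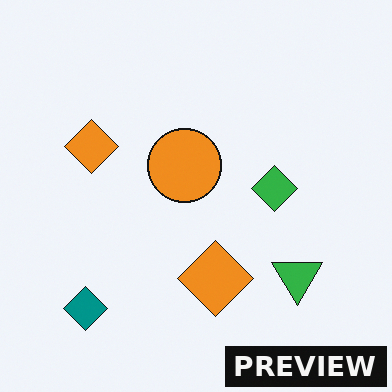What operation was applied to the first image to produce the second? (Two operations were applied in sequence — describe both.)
It was flipped vertically (top ↔ bottom), then watermarked with the text "PREVIEW" in the lower-right corner.

The teal diamond is in the top-left of the first image and the bottom-left of the second — shapes on opposite sides of the horizontal midline have swapped in a mirror flip. A dark label reading "PREVIEW" appears in the lower-right corner.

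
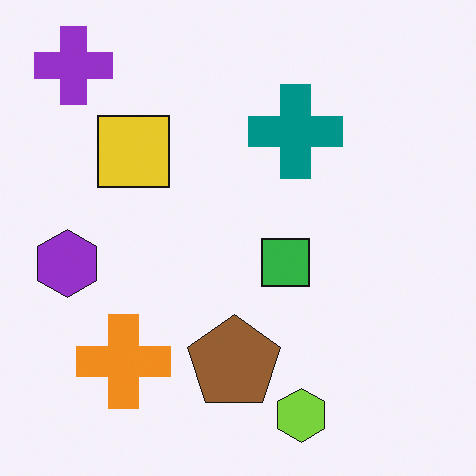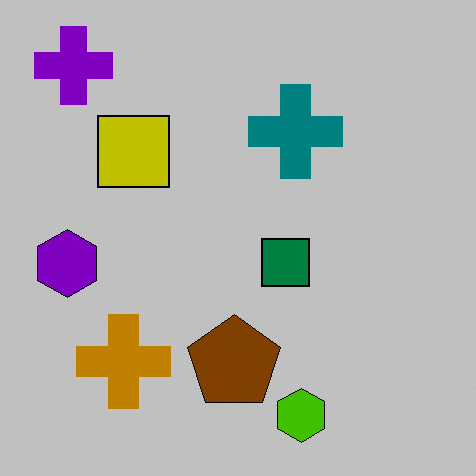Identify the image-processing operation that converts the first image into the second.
This is the original image aggressively posterized.

Each flat color has snapped to a coarser quantized level — most visibly, the near-white background has dropped to a flat grey.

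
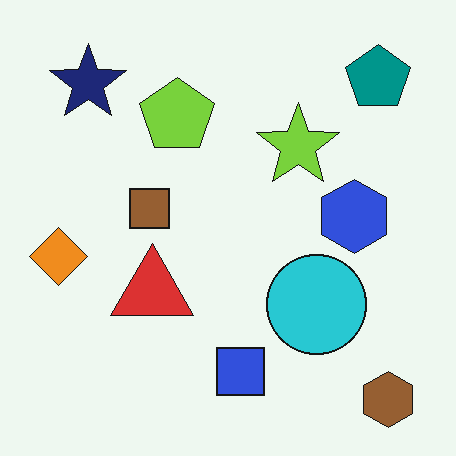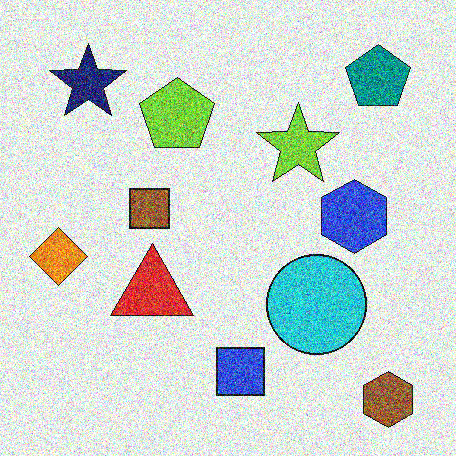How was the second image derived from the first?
The image was degraded with a thick layer of grain.

Random speckle covers the whole image, including the flat background.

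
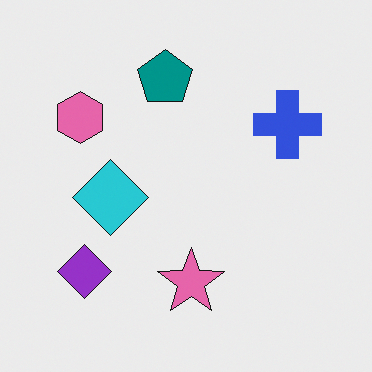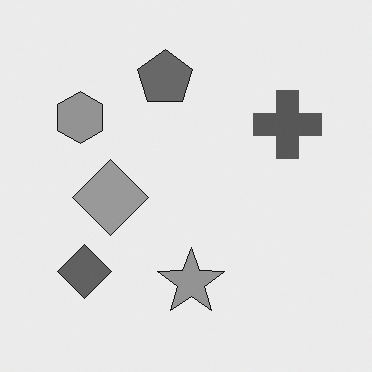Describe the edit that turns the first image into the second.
This is the original image converted to grayscale.

All color is removed — every shape is now a shade of grey.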